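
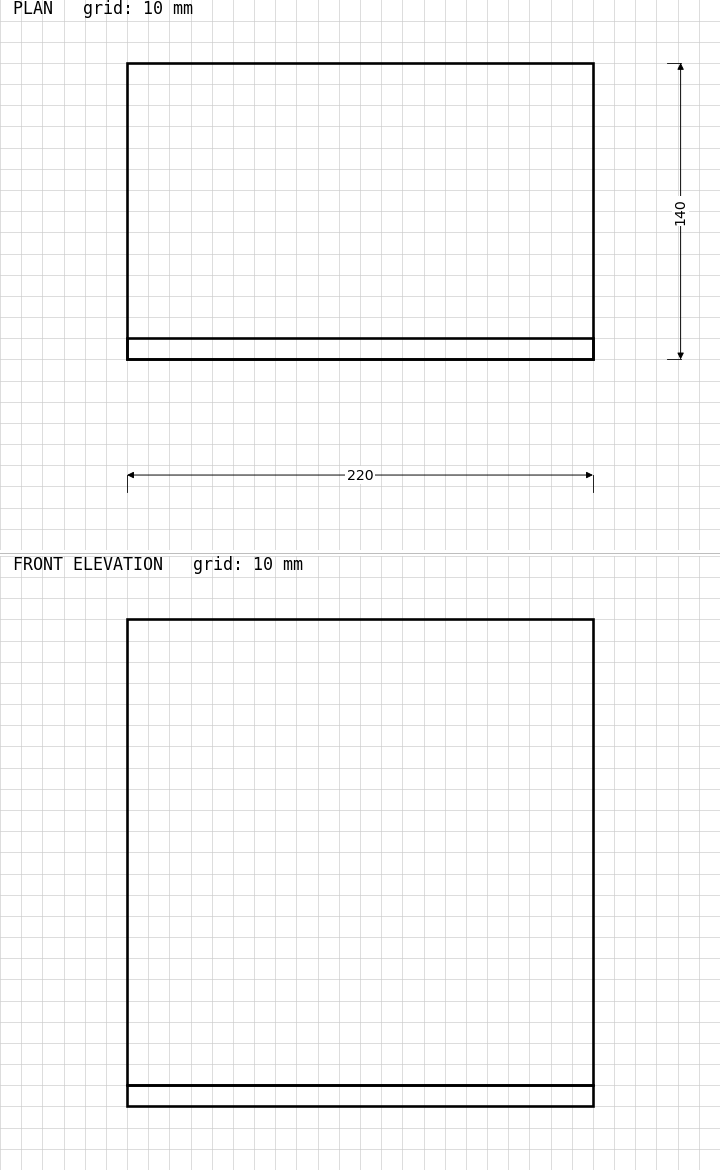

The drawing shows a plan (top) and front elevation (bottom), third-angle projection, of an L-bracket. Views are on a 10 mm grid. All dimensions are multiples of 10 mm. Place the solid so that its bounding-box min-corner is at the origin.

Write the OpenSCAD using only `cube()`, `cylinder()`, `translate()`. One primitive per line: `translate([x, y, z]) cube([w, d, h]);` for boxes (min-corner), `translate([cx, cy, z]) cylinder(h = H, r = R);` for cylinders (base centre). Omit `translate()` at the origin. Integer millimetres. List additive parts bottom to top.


cube([220, 140, 10]);
translate([0, 0, 10]) cube([220, 10, 220]);


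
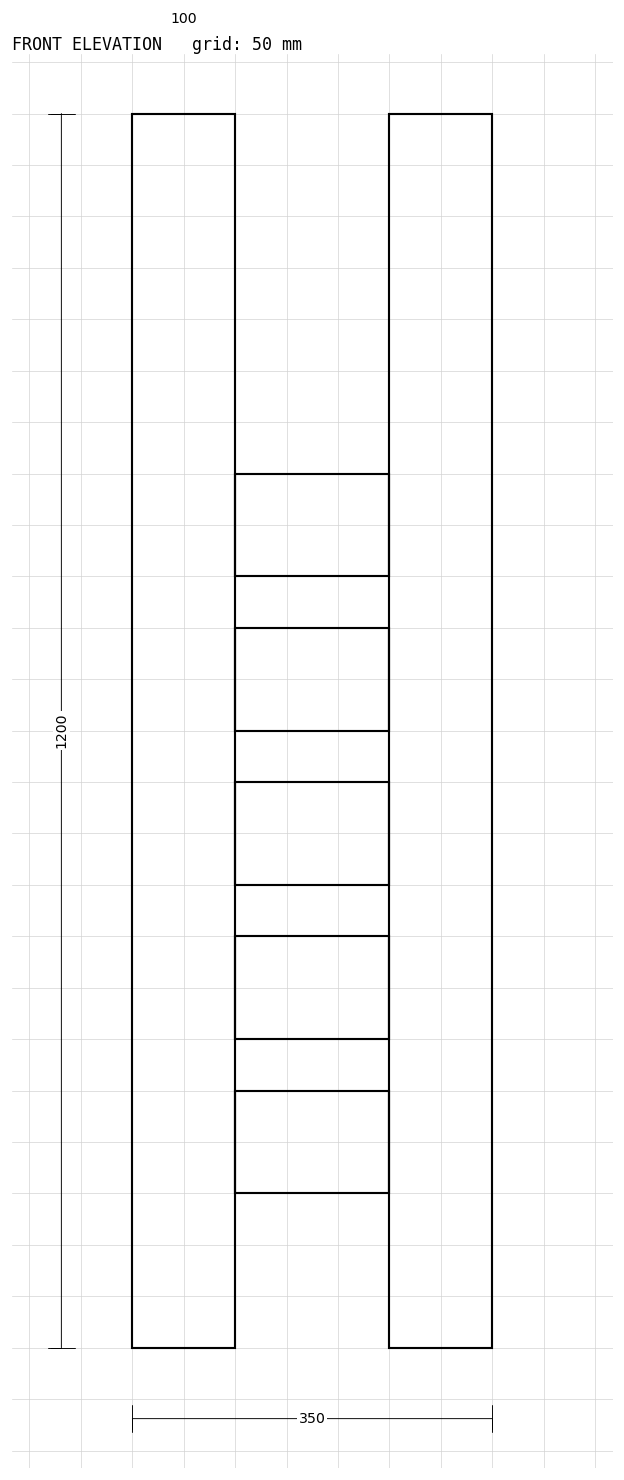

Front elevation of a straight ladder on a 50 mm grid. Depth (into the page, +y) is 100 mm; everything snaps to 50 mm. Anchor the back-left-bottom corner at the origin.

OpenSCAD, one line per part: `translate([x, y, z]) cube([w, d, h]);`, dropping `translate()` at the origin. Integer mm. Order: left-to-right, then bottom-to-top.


cube([100, 100, 1200]);
translate([100, 0, 150]) cube([150, 100, 100]);
translate([100, 0, 300]) cube([150, 100, 100]);
translate([100, 0, 450]) cube([150, 100, 100]);
translate([100, 0, 600]) cube([150, 100, 100]);
translate([100, 0, 750]) cube([150, 100, 100]);
translate([250, 0, 0]) cube([100, 100, 1200]);


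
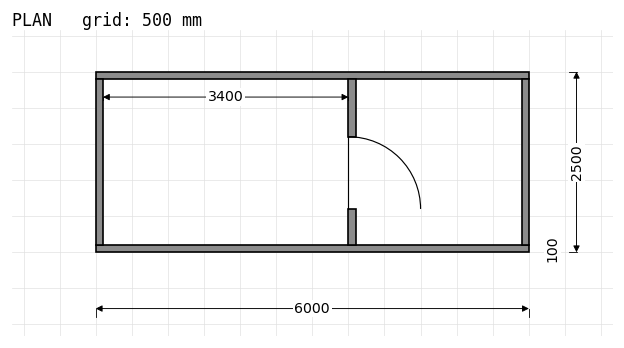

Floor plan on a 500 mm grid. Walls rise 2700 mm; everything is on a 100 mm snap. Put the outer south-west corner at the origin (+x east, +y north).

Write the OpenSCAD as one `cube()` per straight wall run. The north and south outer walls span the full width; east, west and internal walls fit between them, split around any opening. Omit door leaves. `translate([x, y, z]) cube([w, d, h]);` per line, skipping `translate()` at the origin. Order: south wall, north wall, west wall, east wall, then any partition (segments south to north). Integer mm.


cube([6000, 100, 2700]);
translate([0, 2400, 0]) cube([6000, 100, 2700]);
translate([0, 100, 0]) cube([100, 2300, 2700]);
translate([5900, 100, 0]) cube([100, 2300, 2700]);
translate([3500, 100, 0]) cube([100, 500, 2700]);
translate([3500, 1600, 0]) cube([100, 800, 2700]);


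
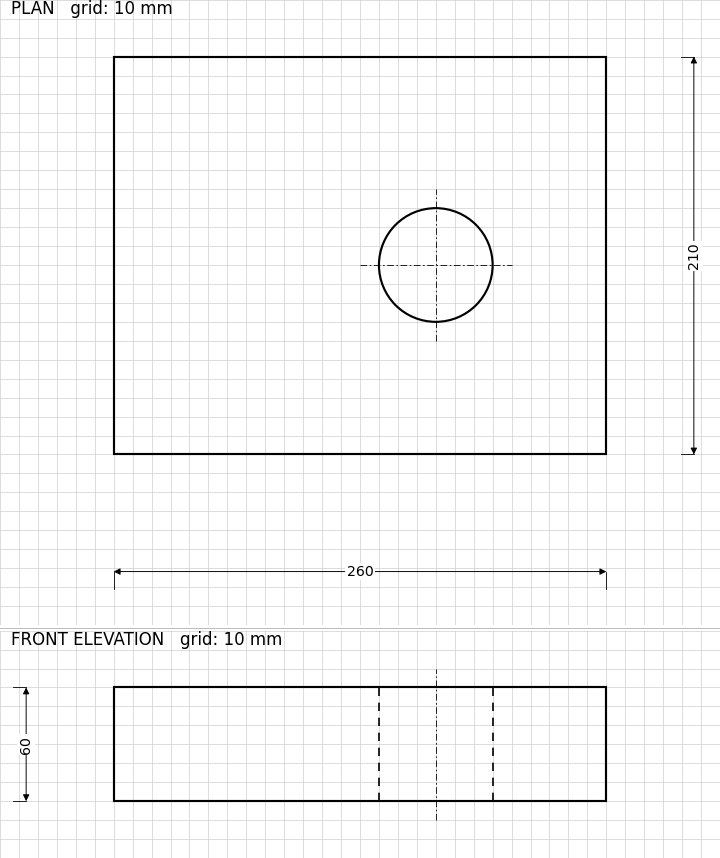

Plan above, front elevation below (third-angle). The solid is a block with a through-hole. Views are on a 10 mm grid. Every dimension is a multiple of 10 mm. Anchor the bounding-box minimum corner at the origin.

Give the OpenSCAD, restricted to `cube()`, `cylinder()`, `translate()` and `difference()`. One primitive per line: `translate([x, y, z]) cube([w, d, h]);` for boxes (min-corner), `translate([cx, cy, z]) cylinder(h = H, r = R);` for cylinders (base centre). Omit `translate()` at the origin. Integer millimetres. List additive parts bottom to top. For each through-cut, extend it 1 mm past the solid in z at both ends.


difference() {
  cube([260, 210, 60]);
  translate([170, 100, -1]) cylinder(h = 62, r = 30);
}


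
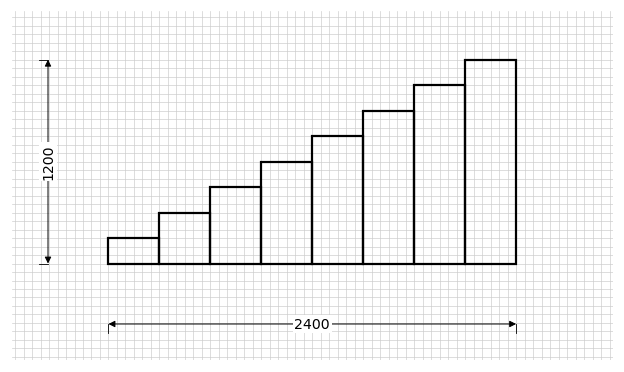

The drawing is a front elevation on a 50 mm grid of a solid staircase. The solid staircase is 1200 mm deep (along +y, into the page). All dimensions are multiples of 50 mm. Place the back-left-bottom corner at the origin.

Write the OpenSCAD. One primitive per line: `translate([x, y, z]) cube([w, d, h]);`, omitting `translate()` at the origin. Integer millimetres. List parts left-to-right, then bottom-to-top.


cube([300, 1200, 150]);
translate([300, 0, 0]) cube([300, 1200, 300]);
translate([600, 0, 0]) cube([300, 1200, 450]);
translate([900, 0, 0]) cube([300, 1200, 600]);
translate([1200, 0, 0]) cube([300, 1200, 750]);
translate([1500, 0, 0]) cube([300, 1200, 900]);
translate([1800, 0, 0]) cube([300, 1200, 1050]);
translate([2100, 0, 0]) cube([300, 1200, 1200]);


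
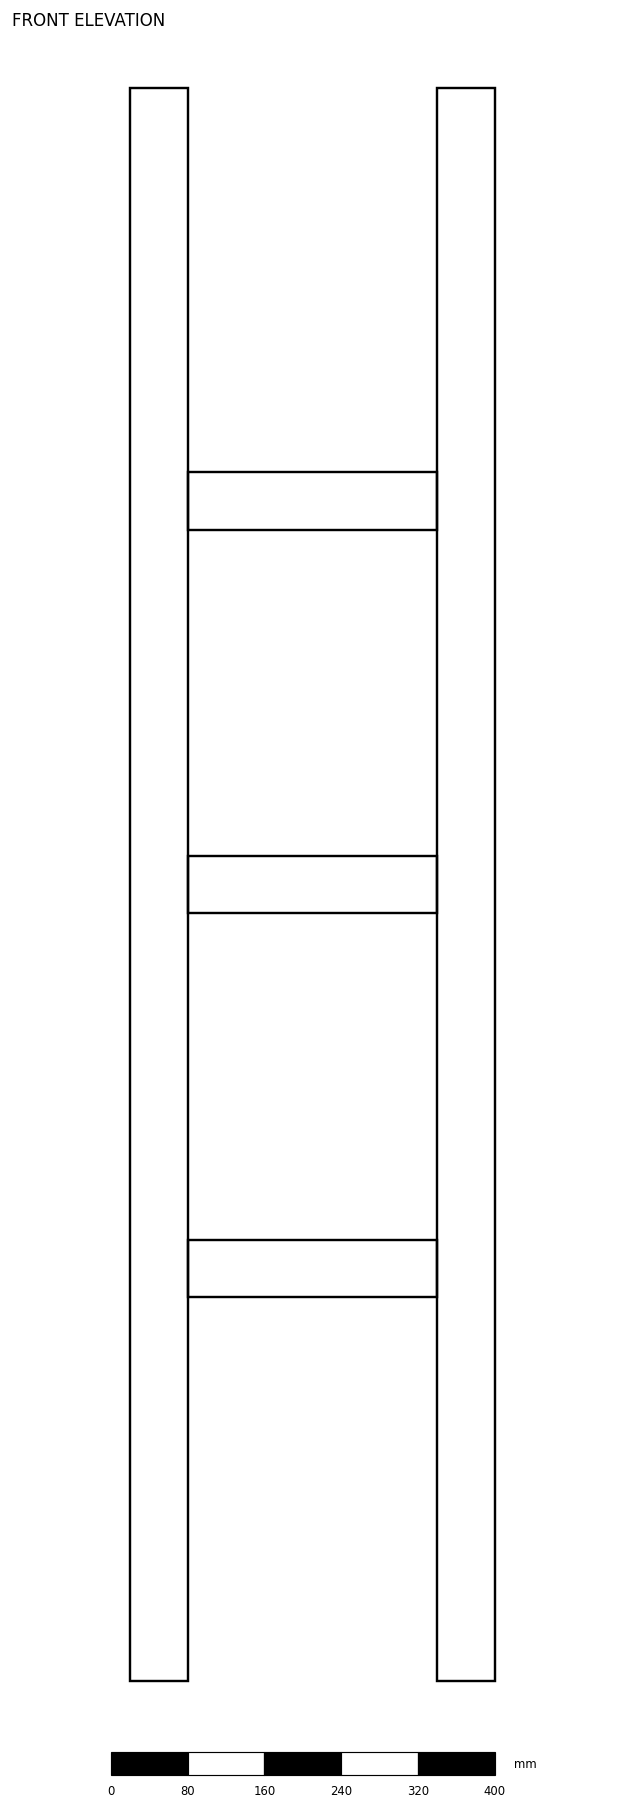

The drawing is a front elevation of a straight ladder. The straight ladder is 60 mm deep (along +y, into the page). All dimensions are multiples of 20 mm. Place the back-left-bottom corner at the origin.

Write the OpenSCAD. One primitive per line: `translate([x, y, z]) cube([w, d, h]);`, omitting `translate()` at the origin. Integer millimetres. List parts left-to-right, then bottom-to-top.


cube([60, 60, 1660]);
translate([60, 0, 400]) cube([260, 60, 60]);
translate([60, 0, 800]) cube([260, 60, 60]);
translate([60, 0, 1200]) cube([260, 60, 60]);
translate([320, 0, 0]) cube([60, 60, 1660]);


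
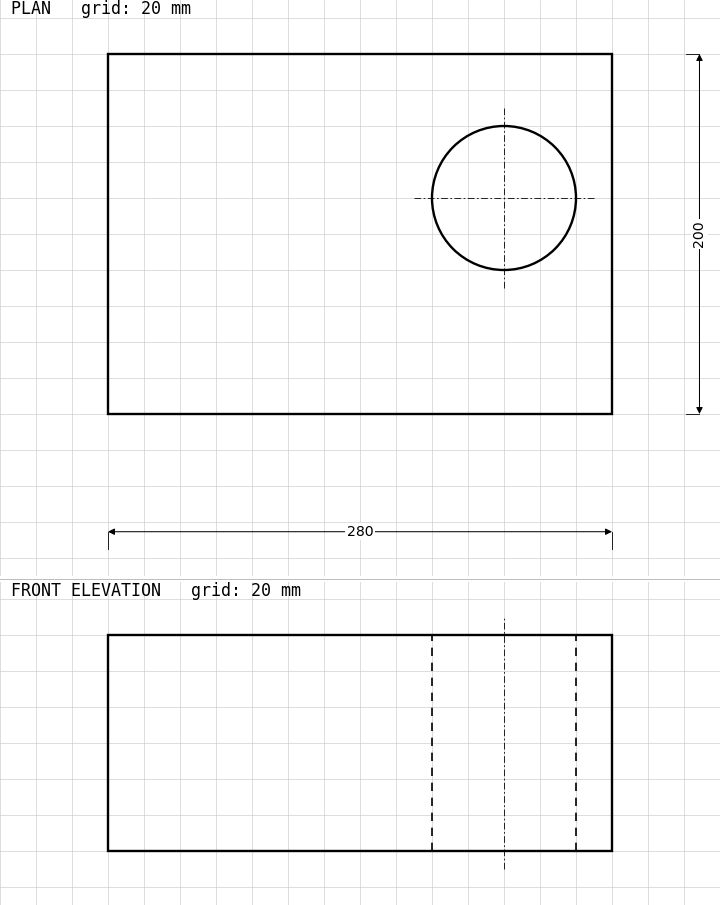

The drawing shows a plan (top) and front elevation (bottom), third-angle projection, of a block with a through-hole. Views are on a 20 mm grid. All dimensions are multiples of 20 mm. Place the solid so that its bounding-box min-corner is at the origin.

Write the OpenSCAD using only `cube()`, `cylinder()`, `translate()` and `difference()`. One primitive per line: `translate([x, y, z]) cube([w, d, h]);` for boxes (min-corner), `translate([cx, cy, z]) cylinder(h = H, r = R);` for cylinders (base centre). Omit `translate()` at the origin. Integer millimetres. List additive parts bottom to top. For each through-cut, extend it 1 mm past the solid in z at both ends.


difference() {
  cube([280, 200, 120]);
  translate([220, 120, -1]) cylinder(h = 122, r = 40);
}


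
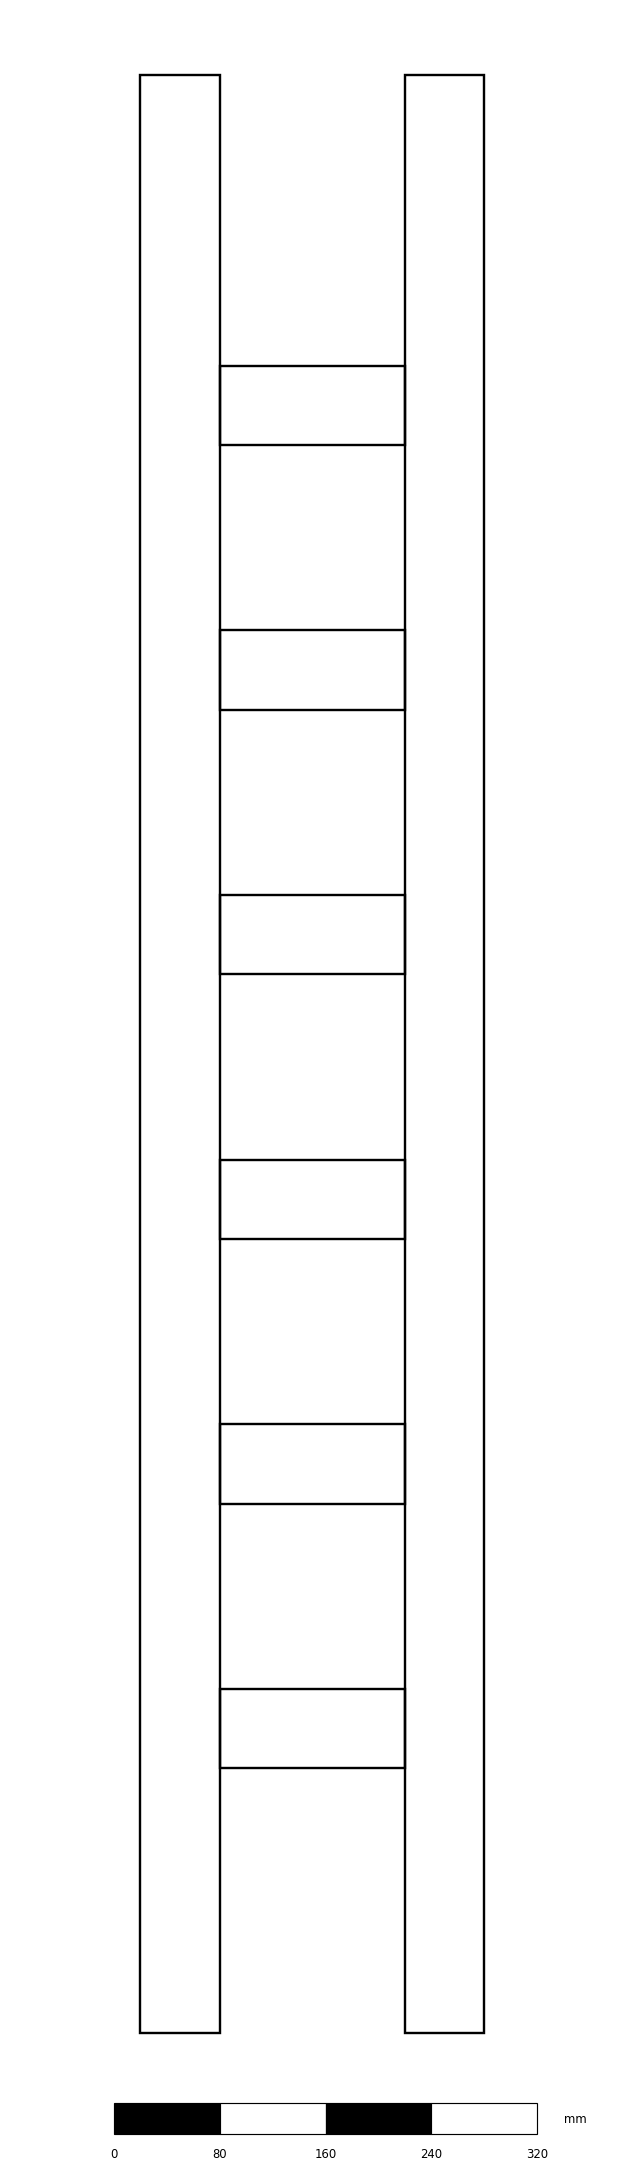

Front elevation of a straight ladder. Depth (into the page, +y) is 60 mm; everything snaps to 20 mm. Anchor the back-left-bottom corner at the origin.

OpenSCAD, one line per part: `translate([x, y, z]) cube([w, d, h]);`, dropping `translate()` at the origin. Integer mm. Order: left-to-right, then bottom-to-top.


cube([60, 60, 1480]);
translate([60, 0, 200]) cube([140, 60, 60]);
translate([60, 0, 400]) cube([140, 60, 60]);
translate([60, 0, 600]) cube([140, 60, 60]);
translate([60, 0, 800]) cube([140, 60, 60]);
translate([60, 0, 1000]) cube([140, 60, 60]);
translate([60, 0, 1200]) cube([140, 60, 60]);
translate([200, 0, 0]) cube([60, 60, 1480]);


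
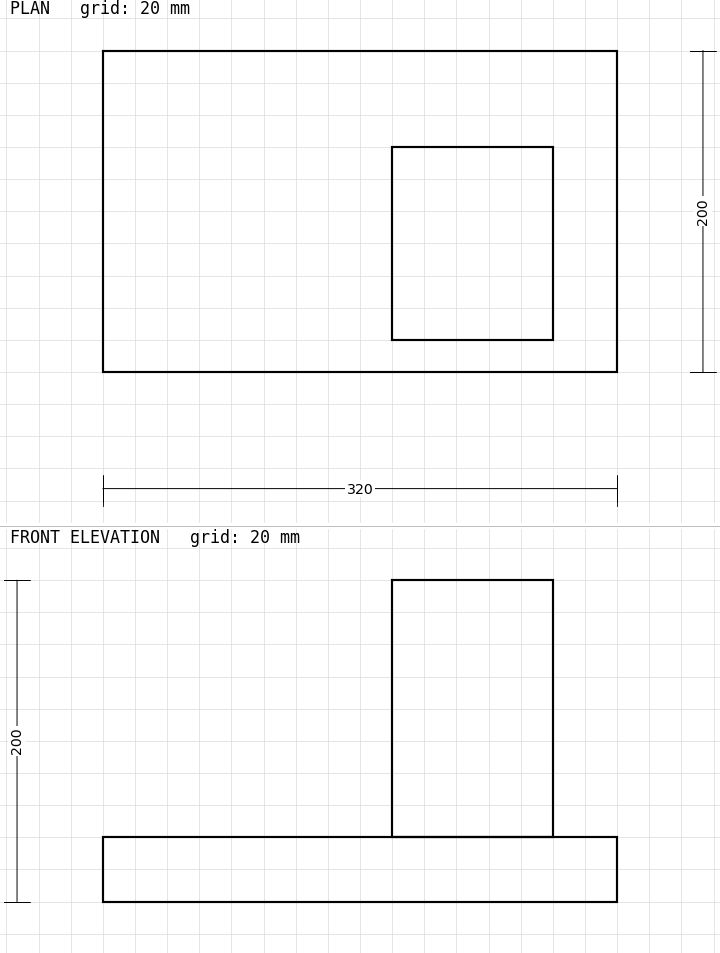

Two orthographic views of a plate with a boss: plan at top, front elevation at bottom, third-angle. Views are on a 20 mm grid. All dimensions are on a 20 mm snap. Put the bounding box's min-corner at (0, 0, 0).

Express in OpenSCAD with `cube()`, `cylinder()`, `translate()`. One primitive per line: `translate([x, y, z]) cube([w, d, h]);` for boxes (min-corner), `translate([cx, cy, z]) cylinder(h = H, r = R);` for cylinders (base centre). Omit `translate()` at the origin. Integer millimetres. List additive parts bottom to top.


cube([320, 200, 40]);
translate([180, 20, 40]) cube([100, 120, 160]);


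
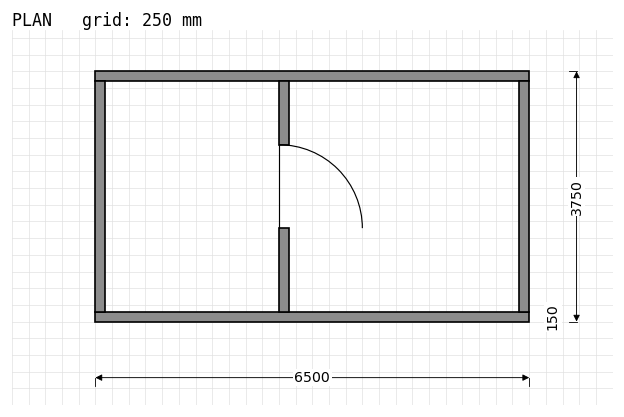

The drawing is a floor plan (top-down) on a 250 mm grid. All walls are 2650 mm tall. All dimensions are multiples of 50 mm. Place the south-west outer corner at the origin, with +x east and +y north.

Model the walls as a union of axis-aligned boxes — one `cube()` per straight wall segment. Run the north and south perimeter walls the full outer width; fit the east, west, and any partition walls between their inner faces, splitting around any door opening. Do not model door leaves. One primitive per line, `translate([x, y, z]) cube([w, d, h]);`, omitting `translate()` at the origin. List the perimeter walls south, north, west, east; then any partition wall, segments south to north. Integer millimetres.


cube([6500, 150, 2650]);
translate([0, 3600, 0]) cube([6500, 150, 2650]);
translate([0, 150, 0]) cube([150, 3450, 2650]);
translate([6350, 150, 0]) cube([150, 3450, 2650]);
translate([2750, 150, 0]) cube([150, 1250, 2650]);
translate([2750, 2650, 0]) cube([150, 950, 2650]);


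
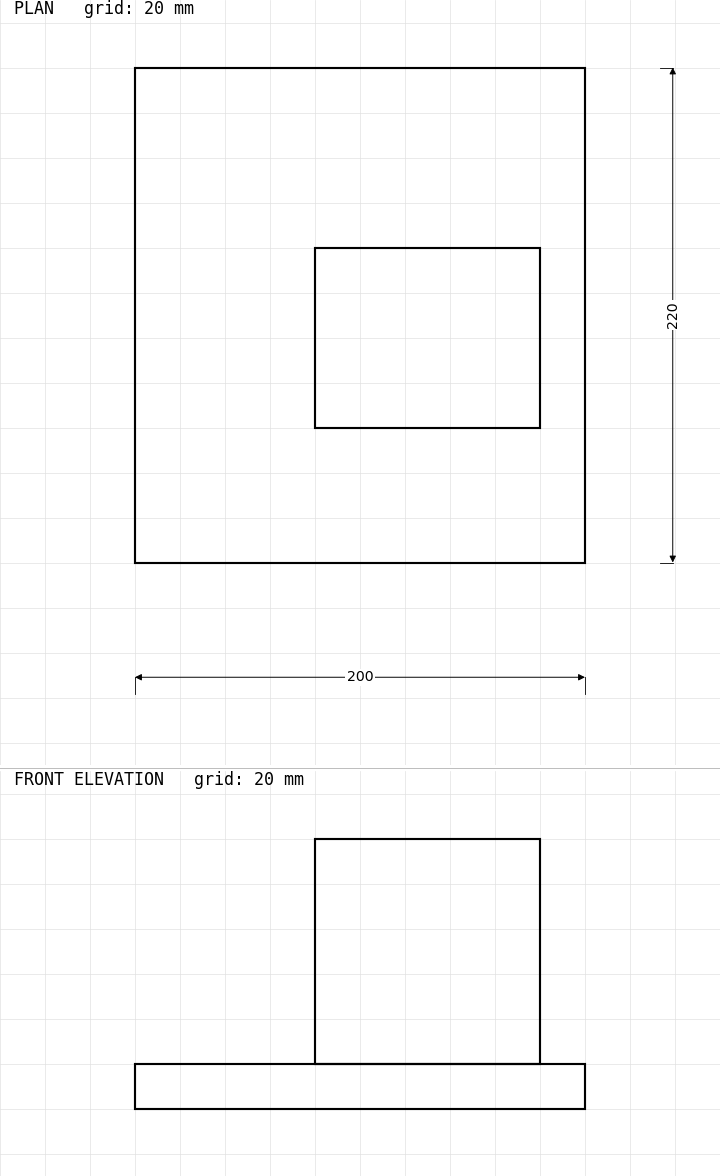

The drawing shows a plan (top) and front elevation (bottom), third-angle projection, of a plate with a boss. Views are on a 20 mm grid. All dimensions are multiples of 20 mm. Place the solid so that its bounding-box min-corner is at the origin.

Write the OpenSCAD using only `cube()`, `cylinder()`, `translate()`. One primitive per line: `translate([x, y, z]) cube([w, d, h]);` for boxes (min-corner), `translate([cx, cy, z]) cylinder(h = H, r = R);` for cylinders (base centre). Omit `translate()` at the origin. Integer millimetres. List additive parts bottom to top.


cube([200, 220, 20]);
translate([80, 60, 20]) cube([100, 80, 100]);


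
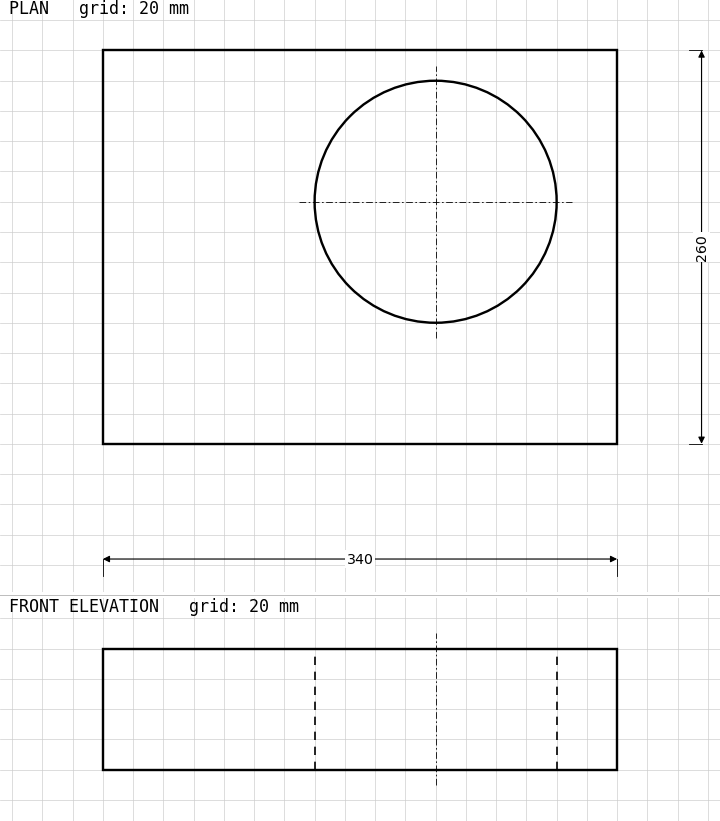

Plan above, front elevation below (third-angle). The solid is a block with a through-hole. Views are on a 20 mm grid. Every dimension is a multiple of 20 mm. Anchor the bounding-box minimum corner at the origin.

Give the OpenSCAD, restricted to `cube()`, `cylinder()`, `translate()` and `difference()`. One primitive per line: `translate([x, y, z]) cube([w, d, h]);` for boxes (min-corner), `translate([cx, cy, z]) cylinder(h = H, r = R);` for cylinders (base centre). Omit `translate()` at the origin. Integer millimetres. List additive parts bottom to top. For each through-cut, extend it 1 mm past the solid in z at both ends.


difference() {
  cube([340, 260, 80]);
  translate([220, 160, -1]) cylinder(h = 82, r = 80);
}


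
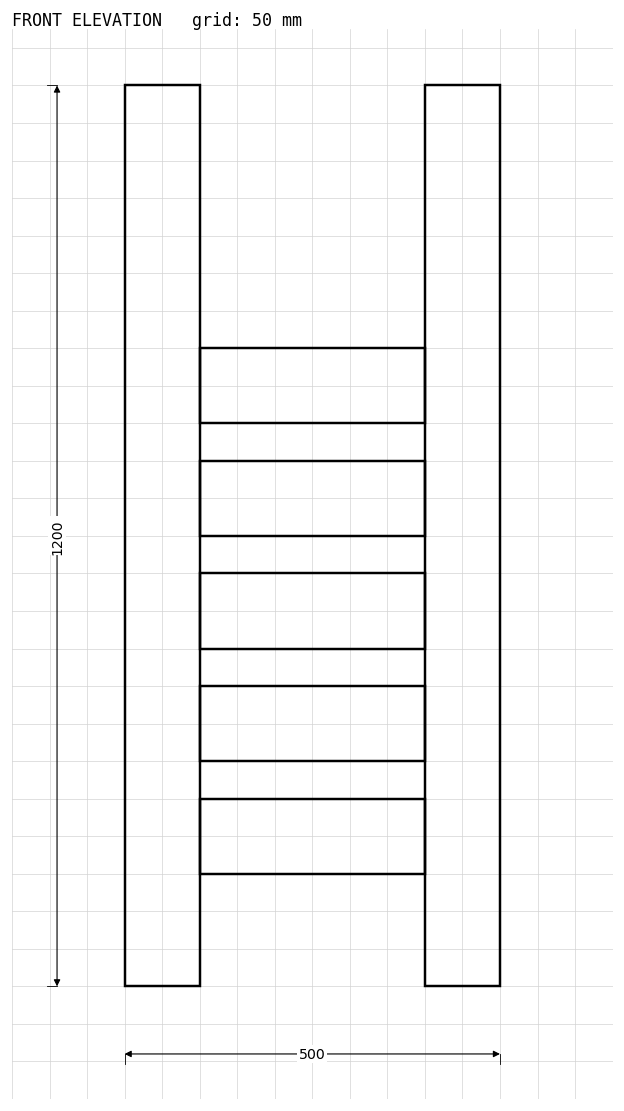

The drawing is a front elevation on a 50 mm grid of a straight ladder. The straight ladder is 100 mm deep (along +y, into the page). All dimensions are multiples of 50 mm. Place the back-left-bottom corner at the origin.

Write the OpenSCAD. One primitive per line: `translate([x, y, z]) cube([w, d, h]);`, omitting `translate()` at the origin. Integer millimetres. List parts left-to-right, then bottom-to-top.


cube([100, 100, 1200]);
translate([100, 0, 150]) cube([300, 100, 100]);
translate([100, 0, 300]) cube([300, 100, 100]);
translate([100, 0, 450]) cube([300, 100, 100]);
translate([100, 0, 600]) cube([300, 100, 100]);
translate([100, 0, 750]) cube([300, 100, 100]);
translate([400, 0, 0]) cube([100, 100, 1200]);


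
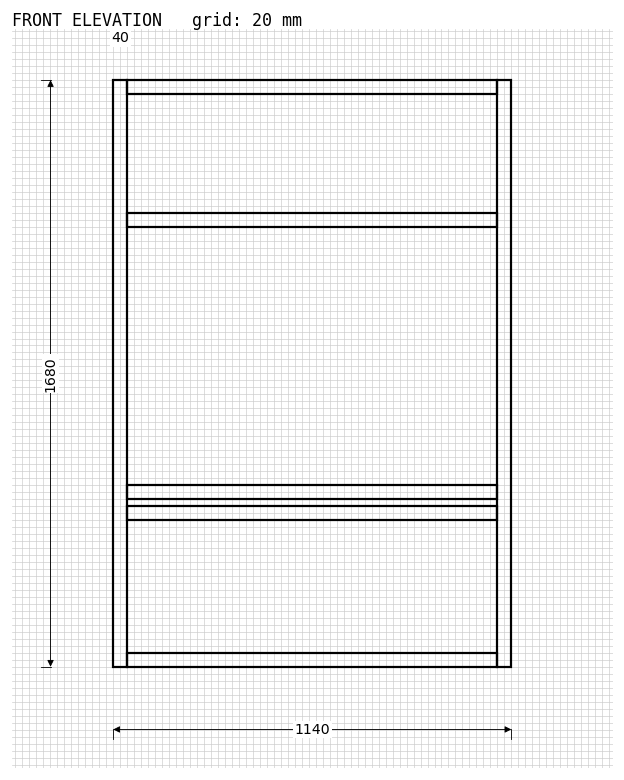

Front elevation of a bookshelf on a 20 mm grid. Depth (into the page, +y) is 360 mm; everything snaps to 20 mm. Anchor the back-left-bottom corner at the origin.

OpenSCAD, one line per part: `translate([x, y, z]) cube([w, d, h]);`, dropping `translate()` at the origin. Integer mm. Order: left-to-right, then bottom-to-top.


cube([40, 360, 1680]);
translate([40, 0, 0]) cube([1060, 360, 40]);
translate([40, 0, 420]) cube([1060, 360, 40]);
translate([40, 0, 480]) cube([1060, 360, 40]);
translate([40, 0, 1260]) cube([1060, 360, 40]);
translate([40, 0, 1640]) cube([1060, 360, 40]);
translate([1100, 0, 0]) cube([40, 360, 1680]);


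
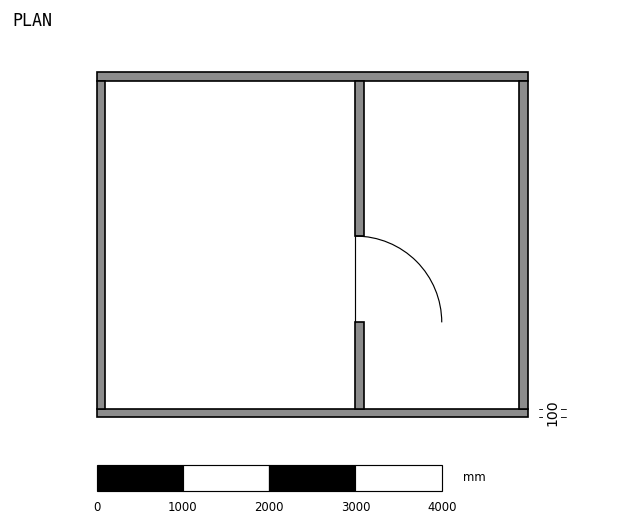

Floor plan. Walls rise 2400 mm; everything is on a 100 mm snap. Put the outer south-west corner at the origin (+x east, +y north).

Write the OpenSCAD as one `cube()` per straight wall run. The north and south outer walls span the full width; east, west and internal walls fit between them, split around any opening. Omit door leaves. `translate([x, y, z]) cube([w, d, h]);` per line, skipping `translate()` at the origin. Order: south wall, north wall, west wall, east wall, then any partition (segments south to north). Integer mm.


cube([5000, 100, 2400]);
translate([0, 3900, 0]) cube([5000, 100, 2400]);
translate([0, 100, 0]) cube([100, 3800, 2400]);
translate([4900, 100, 0]) cube([100, 3800, 2400]);
translate([3000, 100, 0]) cube([100, 1000, 2400]);
translate([3000, 2100, 0]) cube([100, 1800, 2400]);


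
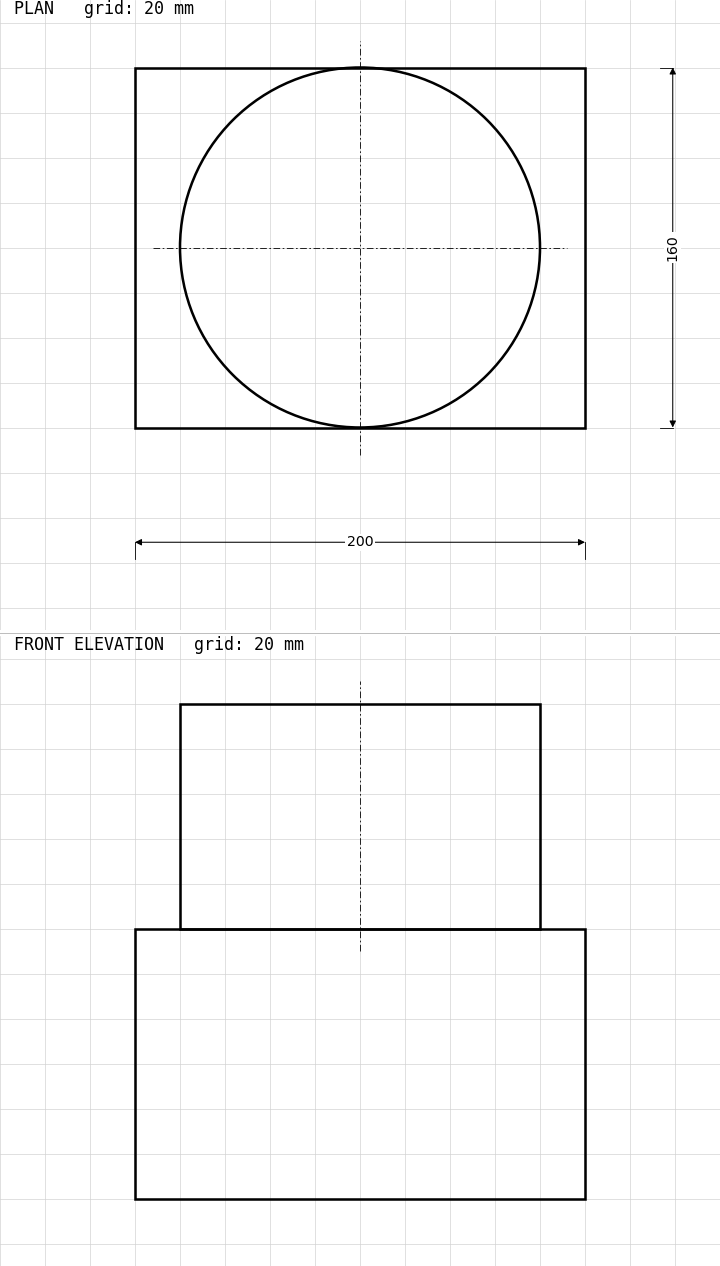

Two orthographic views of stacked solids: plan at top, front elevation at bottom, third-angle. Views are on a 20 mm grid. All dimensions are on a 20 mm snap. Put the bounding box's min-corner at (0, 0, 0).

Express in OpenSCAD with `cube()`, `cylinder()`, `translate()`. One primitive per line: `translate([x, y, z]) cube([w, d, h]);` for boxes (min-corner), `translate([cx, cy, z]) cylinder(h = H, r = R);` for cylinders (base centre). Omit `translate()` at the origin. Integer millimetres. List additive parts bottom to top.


cube([200, 160, 120]);
translate([100, 80, 120]) cylinder(h = 100, r = 80);


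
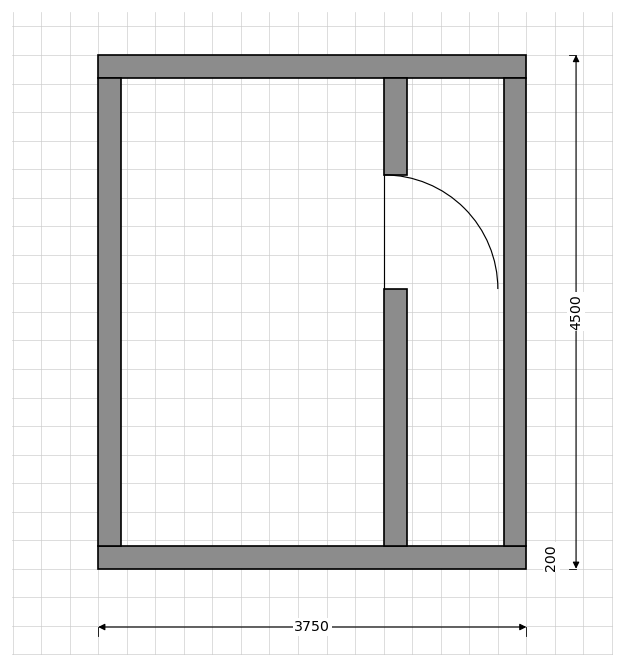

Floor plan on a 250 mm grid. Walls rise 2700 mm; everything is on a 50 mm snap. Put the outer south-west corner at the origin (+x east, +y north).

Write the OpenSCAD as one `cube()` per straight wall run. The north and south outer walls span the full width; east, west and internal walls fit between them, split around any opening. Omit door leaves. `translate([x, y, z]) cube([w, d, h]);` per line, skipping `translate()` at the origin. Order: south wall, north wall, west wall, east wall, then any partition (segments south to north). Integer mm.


cube([3750, 200, 2700]);
translate([0, 4300, 0]) cube([3750, 200, 2700]);
translate([0, 200, 0]) cube([200, 4100, 2700]);
translate([3550, 200, 0]) cube([200, 4100, 2700]);
translate([2500, 200, 0]) cube([200, 2250, 2700]);
translate([2500, 3450, 0]) cube([200, 850, 2700]);


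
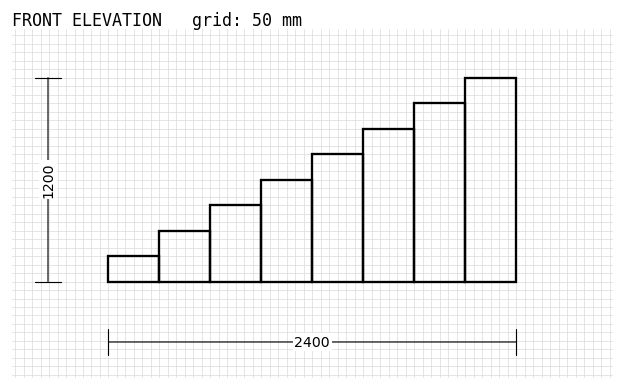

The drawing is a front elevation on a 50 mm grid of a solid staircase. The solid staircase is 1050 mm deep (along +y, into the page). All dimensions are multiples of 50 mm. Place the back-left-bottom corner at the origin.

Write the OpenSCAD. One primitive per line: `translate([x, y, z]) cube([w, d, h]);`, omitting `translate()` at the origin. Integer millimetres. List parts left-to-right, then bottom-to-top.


cube([300, 1050, 150]);
translate([300, 0, 0]) cube([300, 1050, 300]);
translate([600, 0, 0]) cube([300, 1050, 450]);
translate([900, 0, 0]) cube([300, 1050, 600]);
translate([1200, 0, 0]) cube([300, 1050, 750]);
translate([1500, 0, 0]) cube([300, 1050, 900]);
translate([1800, 0, 0]) cube([300, 1050, 1050]);
translate([2100, 0, 0]) cube([300, 1050, 1200]);


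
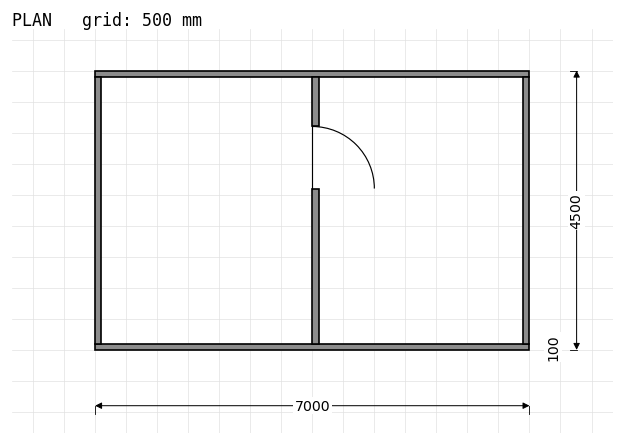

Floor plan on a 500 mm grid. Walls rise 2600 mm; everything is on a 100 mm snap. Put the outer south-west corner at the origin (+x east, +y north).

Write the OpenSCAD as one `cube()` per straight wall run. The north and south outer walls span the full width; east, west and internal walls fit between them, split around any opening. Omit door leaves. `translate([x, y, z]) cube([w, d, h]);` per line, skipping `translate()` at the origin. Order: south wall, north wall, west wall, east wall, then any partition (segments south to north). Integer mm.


cube([7000, 100, 2600]);
translate([0, 4400, 0]) cube([7000, 100, 2600]);
translate([0, 100, 0]) cube([100, 4300, 2600]);
translate([6900, 100, 0]) cube([100, 4300, 2600]);
translate([3500, 100, 0]) cube([100, 2500, 2600]);
translate([3500, 3600, 0]) cube([100, 800, 2600]);


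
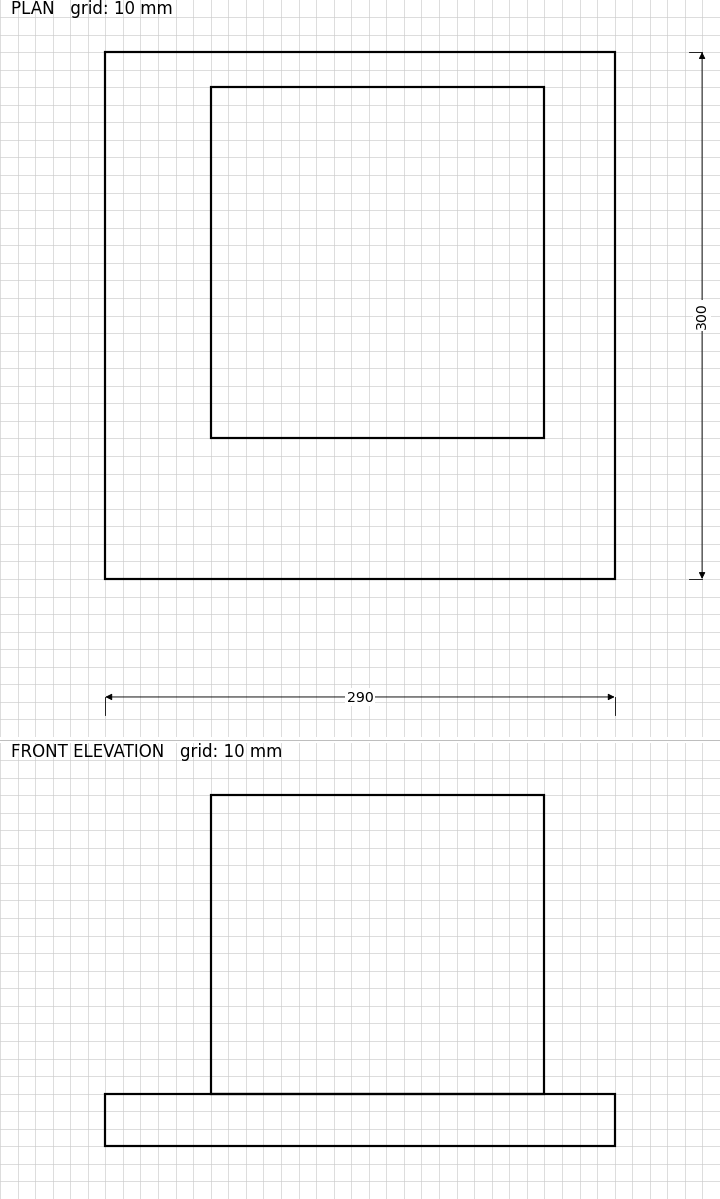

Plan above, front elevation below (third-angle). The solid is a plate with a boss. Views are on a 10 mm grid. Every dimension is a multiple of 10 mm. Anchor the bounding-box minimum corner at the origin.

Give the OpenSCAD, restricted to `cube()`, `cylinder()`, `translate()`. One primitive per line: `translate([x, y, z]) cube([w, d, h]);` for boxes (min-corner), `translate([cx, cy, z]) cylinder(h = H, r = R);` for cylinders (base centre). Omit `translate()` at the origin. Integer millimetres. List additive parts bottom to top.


cube([290, 300, 30]);
translate([60, 80, 30]) cube([190, 200, 170]);


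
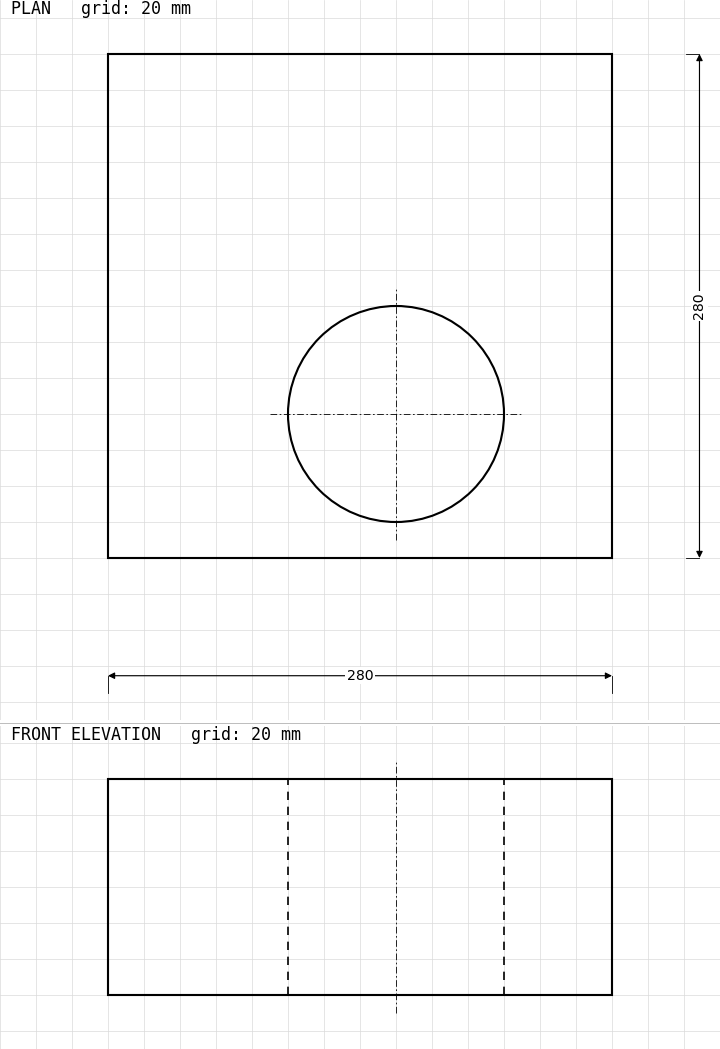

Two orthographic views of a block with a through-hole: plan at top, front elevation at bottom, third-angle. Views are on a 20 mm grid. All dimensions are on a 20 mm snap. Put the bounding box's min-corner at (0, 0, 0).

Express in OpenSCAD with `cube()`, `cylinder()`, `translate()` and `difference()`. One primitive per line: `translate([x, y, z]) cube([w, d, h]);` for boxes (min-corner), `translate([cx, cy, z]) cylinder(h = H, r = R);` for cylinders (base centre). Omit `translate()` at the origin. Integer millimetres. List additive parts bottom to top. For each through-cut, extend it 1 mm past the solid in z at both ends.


difference() {
  cube([280, 280, 120]);
  translate([160, 80, -1]) cylinder(h = 122, r = 60);
}


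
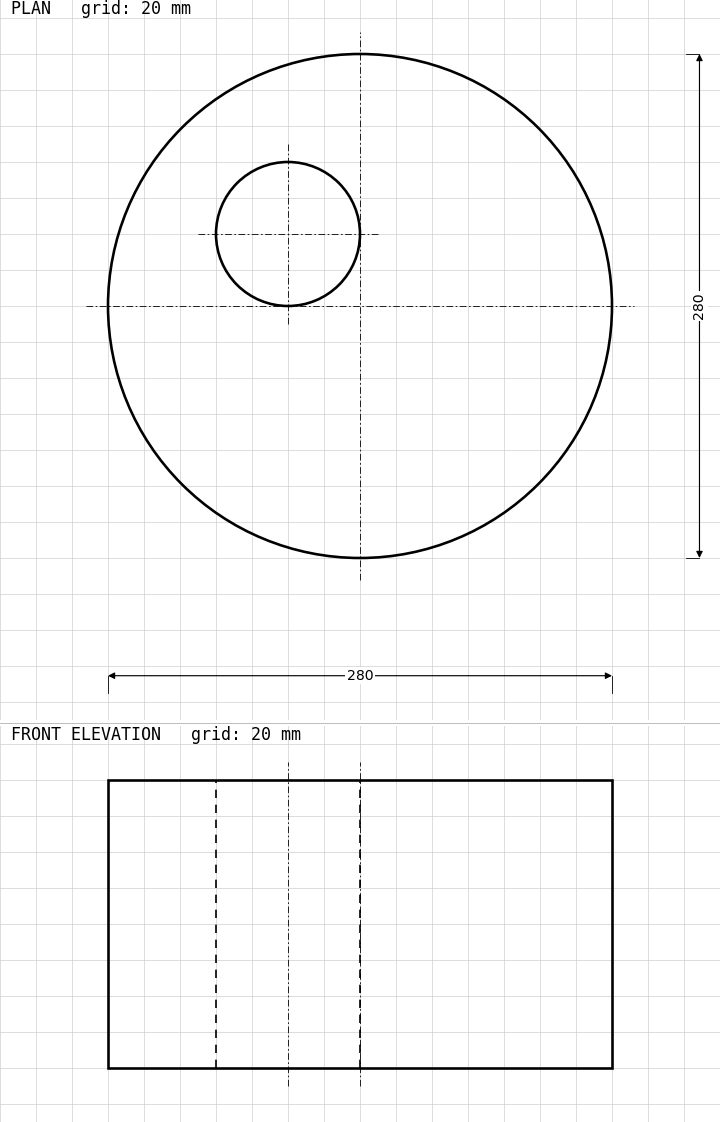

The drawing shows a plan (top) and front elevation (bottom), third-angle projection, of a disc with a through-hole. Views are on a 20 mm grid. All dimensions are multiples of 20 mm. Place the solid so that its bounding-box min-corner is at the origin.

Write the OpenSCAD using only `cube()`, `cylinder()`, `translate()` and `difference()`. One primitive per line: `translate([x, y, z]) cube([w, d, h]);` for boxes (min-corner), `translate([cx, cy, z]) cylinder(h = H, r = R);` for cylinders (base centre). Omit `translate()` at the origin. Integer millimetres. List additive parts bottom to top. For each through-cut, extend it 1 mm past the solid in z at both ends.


difference() {
  translate([140, 140, 0]) cylinder(h = 160, r = 140);
  translate([100, 180, -1]) cylinder(h = 162, r = 40);
}


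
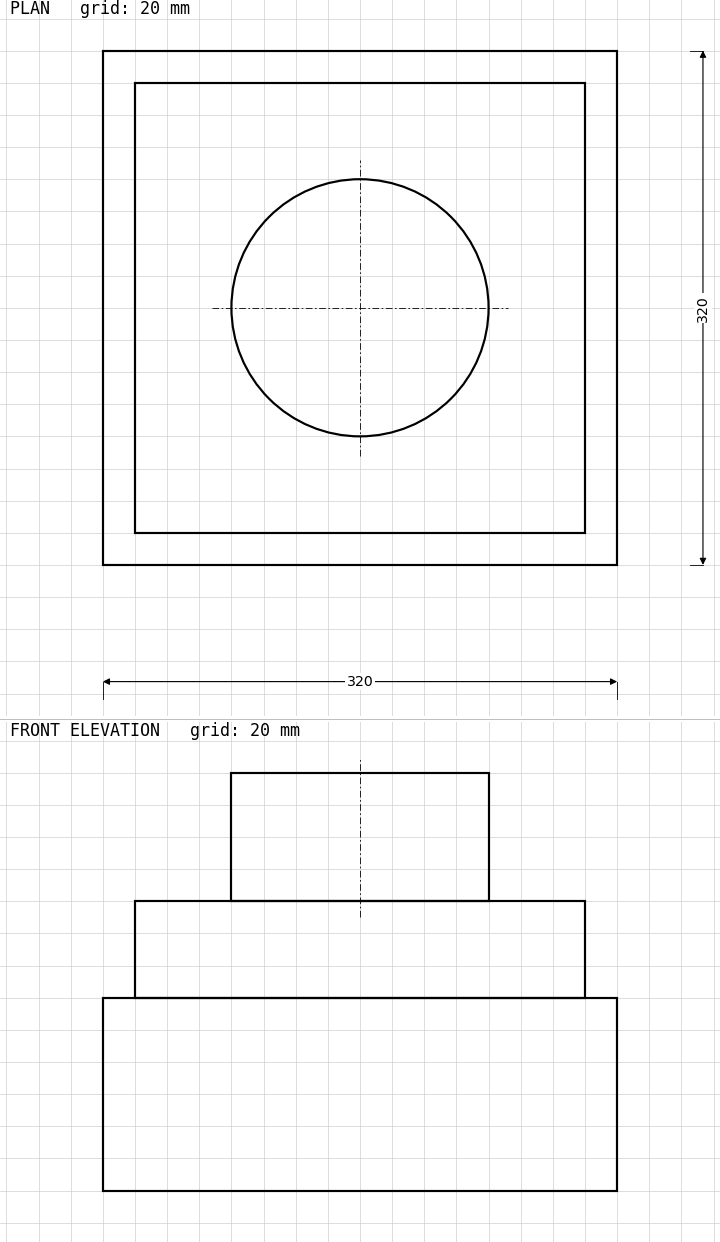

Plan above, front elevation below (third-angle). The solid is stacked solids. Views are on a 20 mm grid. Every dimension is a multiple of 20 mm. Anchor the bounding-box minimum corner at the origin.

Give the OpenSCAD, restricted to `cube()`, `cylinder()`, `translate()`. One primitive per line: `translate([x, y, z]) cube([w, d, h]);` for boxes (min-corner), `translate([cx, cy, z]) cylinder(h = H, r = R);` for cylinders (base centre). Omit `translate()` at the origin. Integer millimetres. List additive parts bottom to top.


cube([320, 320, 120]);
translate([20, 20, 120]) cube([280, 280, 60]);
translate([160, 160, 180]) cylinder(h = 80, r = 80);


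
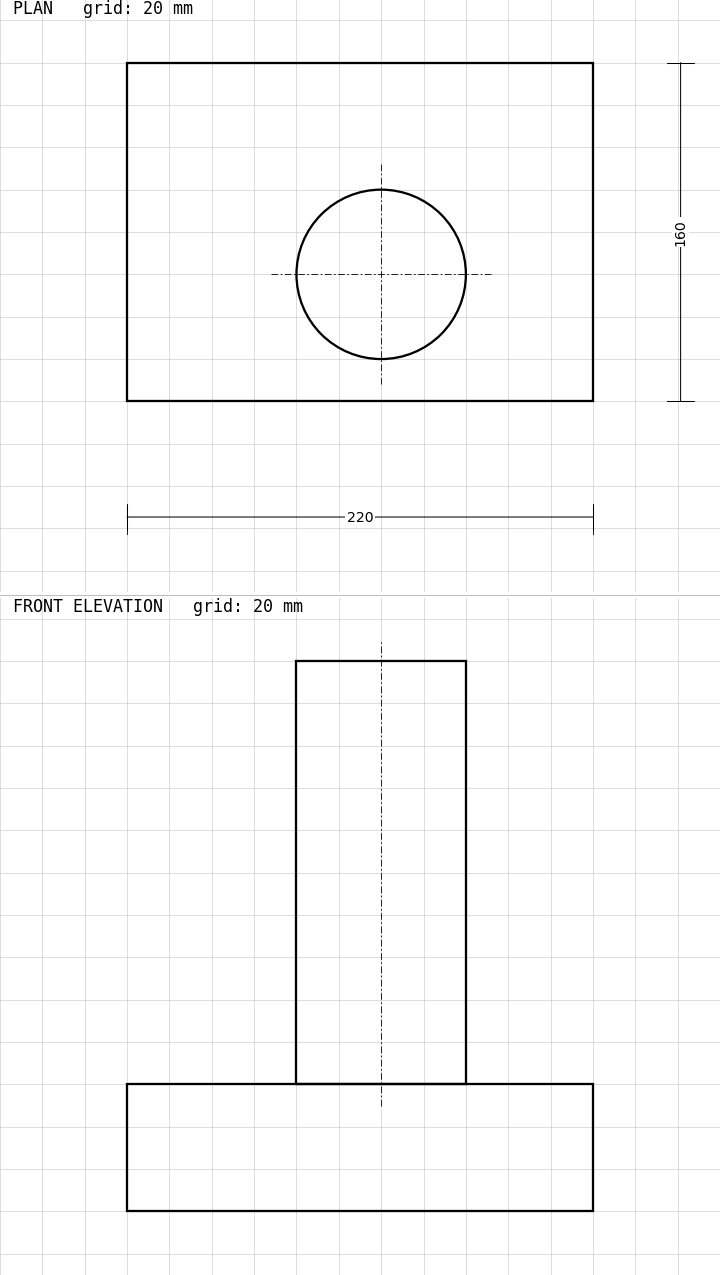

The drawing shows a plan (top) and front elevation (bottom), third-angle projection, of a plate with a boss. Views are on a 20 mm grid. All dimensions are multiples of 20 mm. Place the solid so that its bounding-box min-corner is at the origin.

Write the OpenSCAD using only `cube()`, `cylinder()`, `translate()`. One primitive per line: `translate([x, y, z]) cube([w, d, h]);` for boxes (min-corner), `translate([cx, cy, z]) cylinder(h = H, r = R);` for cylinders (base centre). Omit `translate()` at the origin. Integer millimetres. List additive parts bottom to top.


cube([220, 160, 60]);
translate([120, 60, 60]) cylinder(h = 200, r = 40);


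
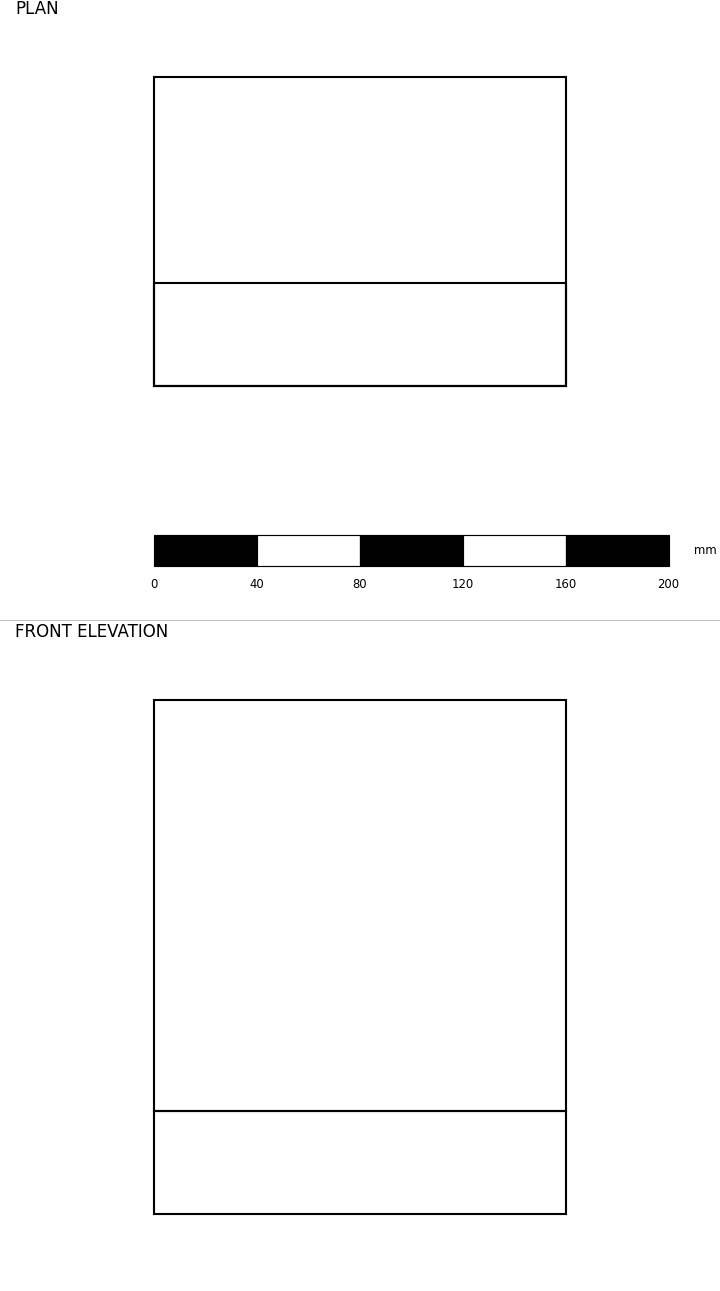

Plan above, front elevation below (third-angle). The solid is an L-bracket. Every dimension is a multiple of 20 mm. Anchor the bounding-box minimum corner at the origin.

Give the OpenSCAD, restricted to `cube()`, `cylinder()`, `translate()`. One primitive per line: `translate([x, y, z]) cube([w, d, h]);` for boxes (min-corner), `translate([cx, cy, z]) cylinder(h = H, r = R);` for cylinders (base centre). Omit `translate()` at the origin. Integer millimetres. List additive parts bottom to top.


cube([160, 120, 40]);
translate([0, 0, 40]) cube([160, 40, 160]);


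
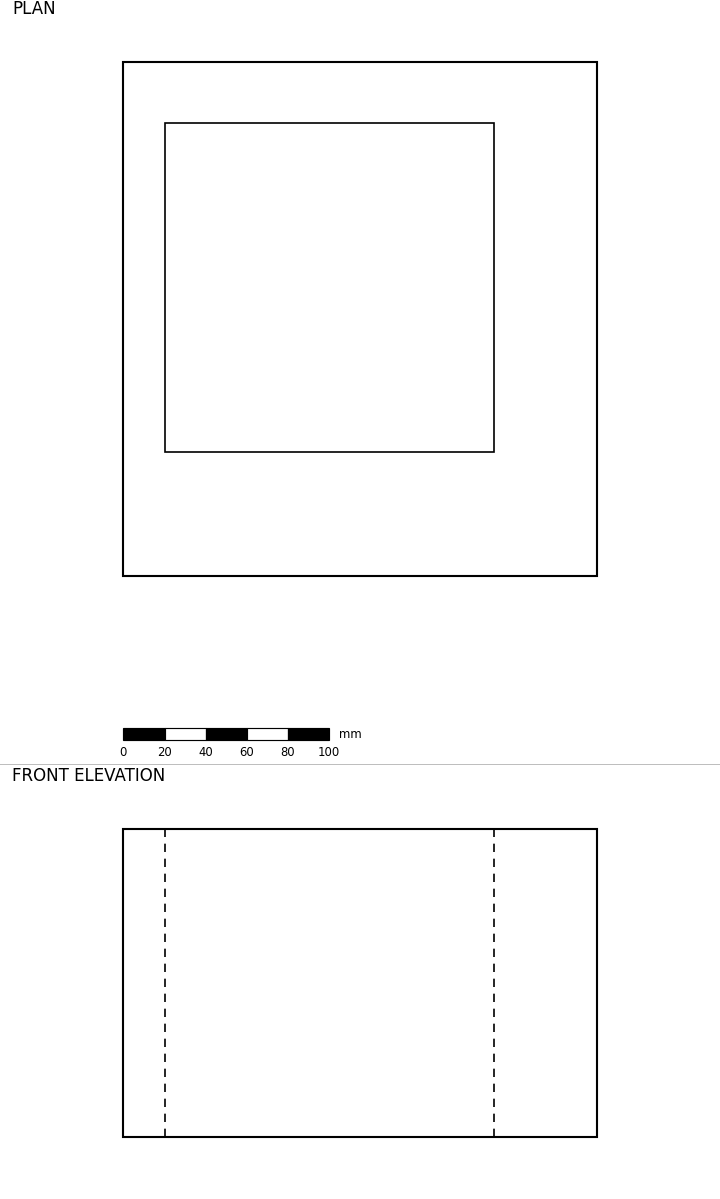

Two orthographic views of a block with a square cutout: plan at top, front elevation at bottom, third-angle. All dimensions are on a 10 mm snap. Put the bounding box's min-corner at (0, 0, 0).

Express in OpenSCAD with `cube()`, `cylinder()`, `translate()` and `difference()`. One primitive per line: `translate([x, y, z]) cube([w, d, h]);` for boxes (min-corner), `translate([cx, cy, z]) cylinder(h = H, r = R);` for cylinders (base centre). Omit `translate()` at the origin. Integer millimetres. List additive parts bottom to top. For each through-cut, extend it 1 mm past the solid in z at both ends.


difference() {
  cube([230, 250, 150]);
  translate([20, 60, -1]) cube([160, 160, 152]);
}


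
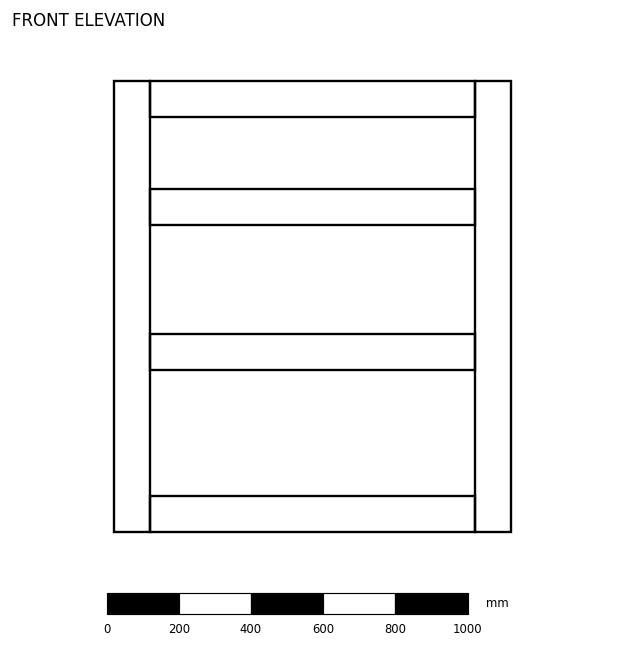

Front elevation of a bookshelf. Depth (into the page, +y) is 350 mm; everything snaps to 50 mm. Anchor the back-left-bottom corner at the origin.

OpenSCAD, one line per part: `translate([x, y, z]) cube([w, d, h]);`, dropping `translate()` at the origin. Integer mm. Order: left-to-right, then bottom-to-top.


cube([100, 350, 1250]);
translate([100, 0, 0]) cube([900, 350, 100]);
translate([100, 0, 450]) cube([900, 350, 100]);
translate([100, 0, 850]) cube([900, 350, 100]);
translate([100, 0, 1150]) cube([900, 350, 100]);
translate([1000, 0, 0]) cube([100, 350, 1250]);


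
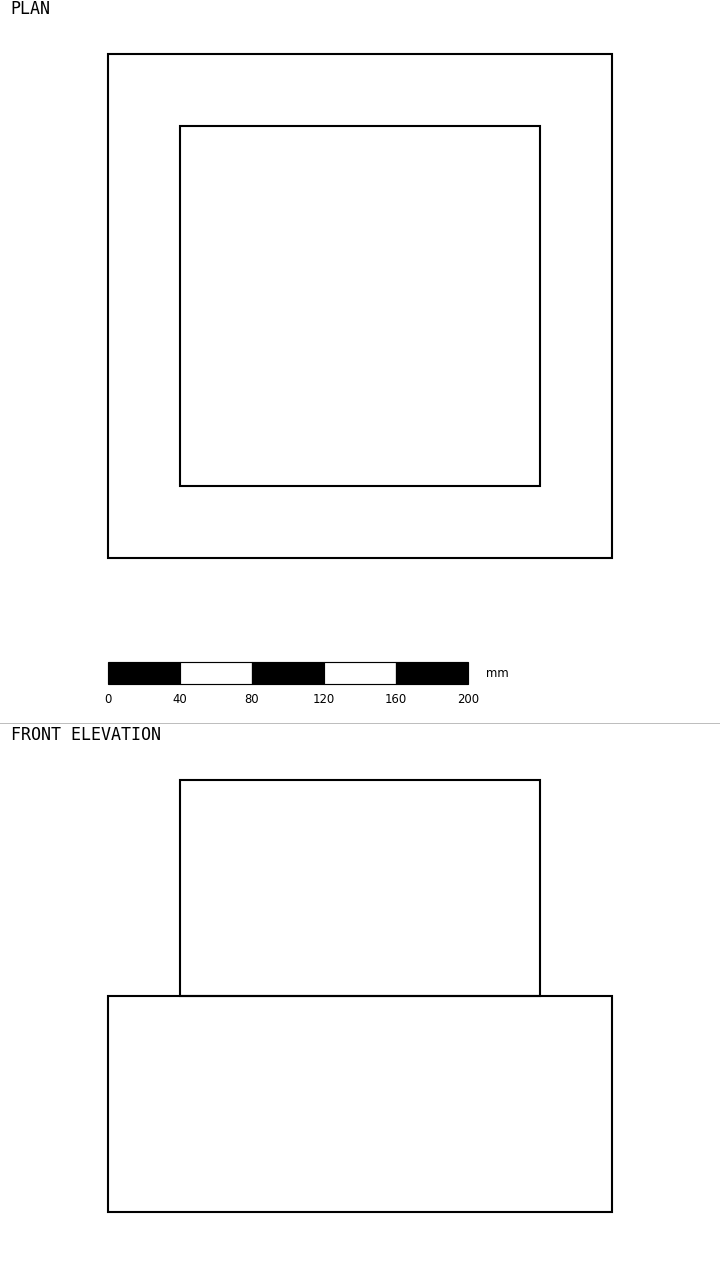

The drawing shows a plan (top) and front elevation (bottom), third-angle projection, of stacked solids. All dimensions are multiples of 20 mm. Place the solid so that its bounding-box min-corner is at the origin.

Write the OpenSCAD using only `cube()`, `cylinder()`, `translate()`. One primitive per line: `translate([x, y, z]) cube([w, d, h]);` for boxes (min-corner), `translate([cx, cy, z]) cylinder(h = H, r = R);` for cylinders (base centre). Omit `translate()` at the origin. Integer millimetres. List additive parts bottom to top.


cube([280, 280, 120]);
translate([40, 40, 120]) cube([200, 200, 120]);


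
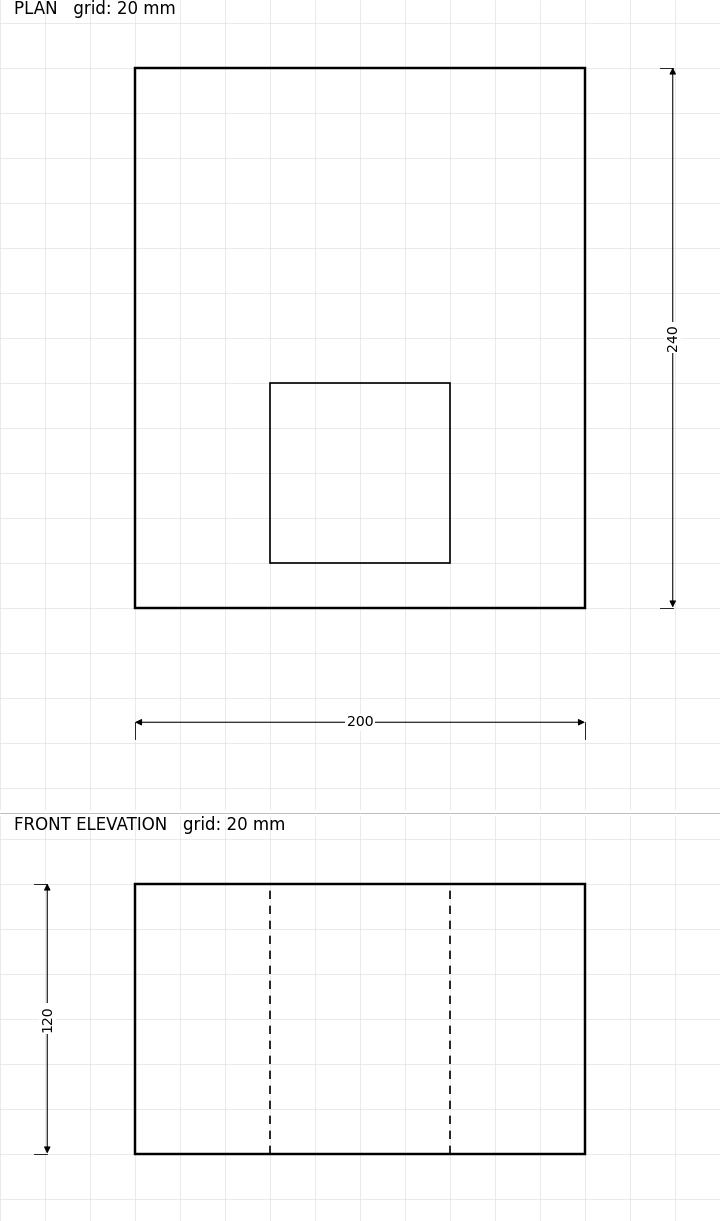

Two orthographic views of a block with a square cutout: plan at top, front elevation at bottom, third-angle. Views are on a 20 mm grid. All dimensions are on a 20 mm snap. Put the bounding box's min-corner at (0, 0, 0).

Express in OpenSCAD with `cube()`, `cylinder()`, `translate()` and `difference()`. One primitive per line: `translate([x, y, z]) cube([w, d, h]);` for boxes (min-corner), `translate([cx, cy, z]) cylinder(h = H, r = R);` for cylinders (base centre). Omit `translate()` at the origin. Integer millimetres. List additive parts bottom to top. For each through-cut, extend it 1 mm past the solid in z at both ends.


difference() {
  cube([200, 240, 120]);
  translate([60, 20, -1]) cube([80, 80, 122]);
}


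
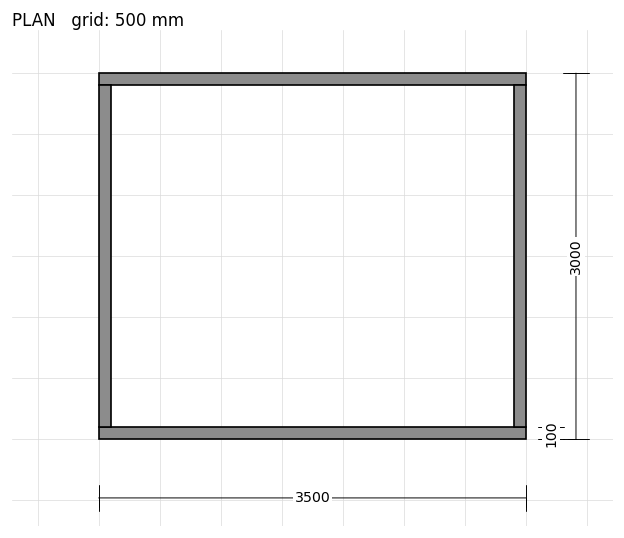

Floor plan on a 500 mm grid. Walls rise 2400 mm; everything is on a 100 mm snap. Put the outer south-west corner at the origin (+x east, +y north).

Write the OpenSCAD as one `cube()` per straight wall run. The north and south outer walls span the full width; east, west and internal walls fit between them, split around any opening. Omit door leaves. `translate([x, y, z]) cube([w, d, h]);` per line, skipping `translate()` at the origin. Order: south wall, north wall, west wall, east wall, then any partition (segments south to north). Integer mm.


cube([3500, 100, 2400]);
translate([0, 2900, 0]) cube([3500, 100, 2400]);
translate([0, 100, 0]) cube([100, 2800, 2400]);
translate([3400, 100, 0]) cube([100, 2800, 2400]);


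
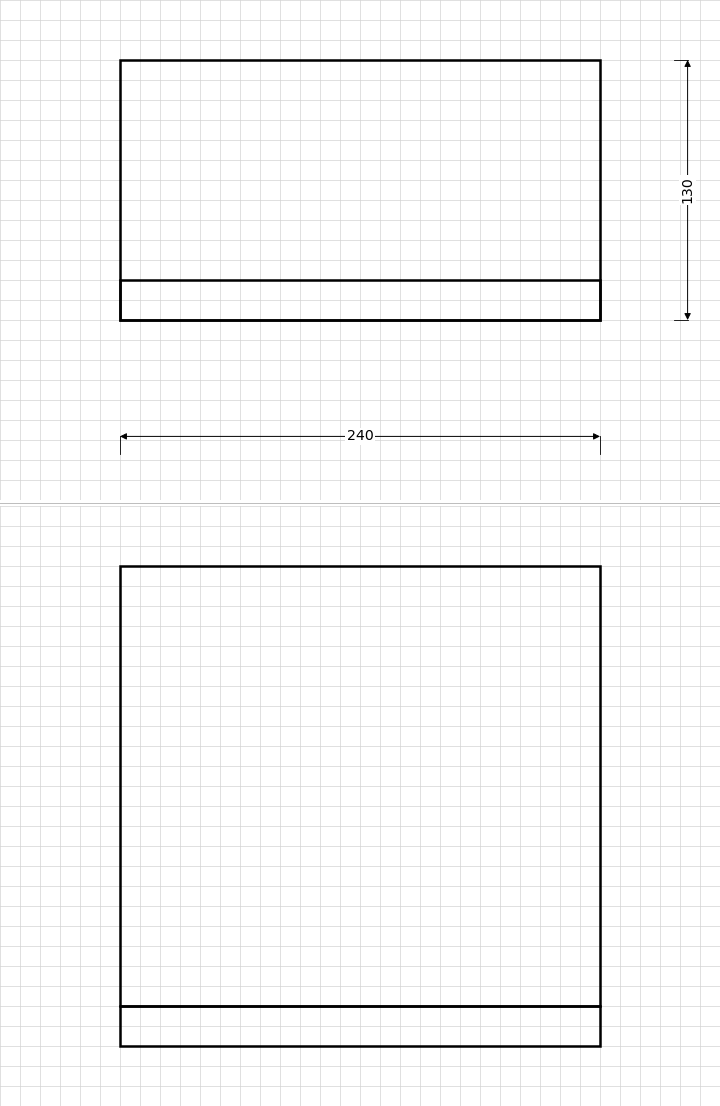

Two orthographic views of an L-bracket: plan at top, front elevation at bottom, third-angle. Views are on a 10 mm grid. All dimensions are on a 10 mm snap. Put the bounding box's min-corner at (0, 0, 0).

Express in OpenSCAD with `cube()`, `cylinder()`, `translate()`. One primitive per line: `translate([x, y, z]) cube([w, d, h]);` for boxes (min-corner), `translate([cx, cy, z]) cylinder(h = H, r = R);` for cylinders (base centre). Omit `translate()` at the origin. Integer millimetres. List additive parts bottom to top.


cube([240, 130, 20]);
translate([0, 0, 20]) cube([240, 20, 220]);


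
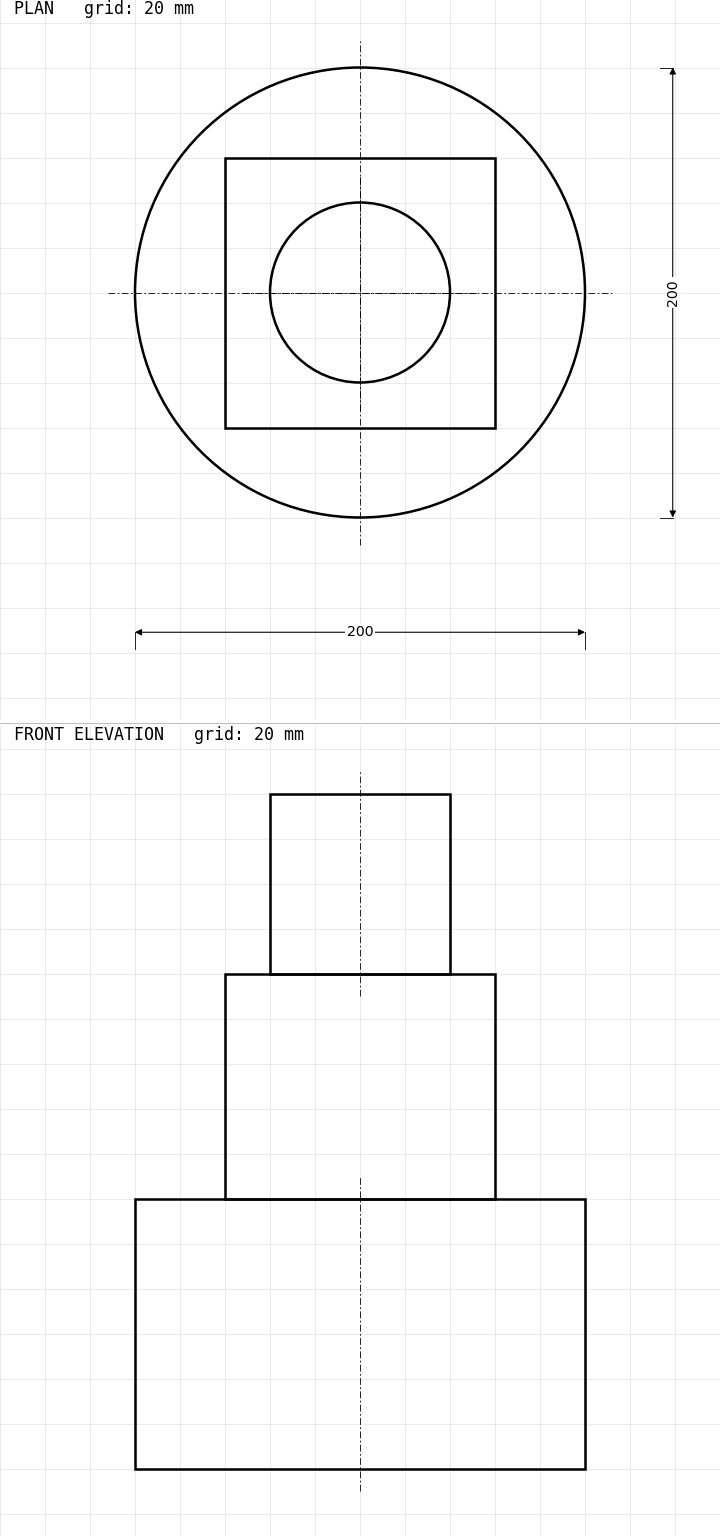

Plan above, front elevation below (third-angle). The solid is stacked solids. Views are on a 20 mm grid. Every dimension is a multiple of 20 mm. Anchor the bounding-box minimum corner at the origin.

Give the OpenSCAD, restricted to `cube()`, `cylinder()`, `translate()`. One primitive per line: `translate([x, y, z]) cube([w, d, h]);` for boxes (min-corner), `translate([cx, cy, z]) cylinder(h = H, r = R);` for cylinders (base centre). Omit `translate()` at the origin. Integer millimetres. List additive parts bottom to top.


translate([100, 100, 0]) cylinder(h = 120, r = 100);
translate([40, 40, 120]) cube([120, 120, 100]);
translate([100, 100, 220]) cylinder(h = 80, r = 40);


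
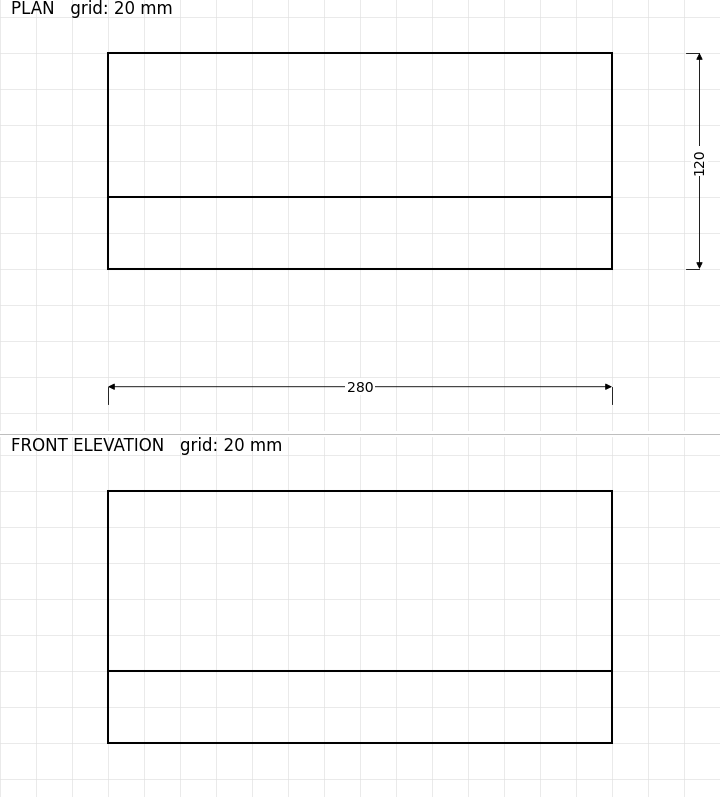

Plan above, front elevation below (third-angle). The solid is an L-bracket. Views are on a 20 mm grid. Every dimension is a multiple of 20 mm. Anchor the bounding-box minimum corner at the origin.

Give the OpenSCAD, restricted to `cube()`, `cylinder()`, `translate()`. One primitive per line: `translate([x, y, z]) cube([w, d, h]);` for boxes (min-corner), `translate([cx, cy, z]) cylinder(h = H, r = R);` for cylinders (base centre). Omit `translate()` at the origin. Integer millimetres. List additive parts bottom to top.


cube([280, 120, 40]);
translate([0, 0, 40]) cube([280, 40, 100]);
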